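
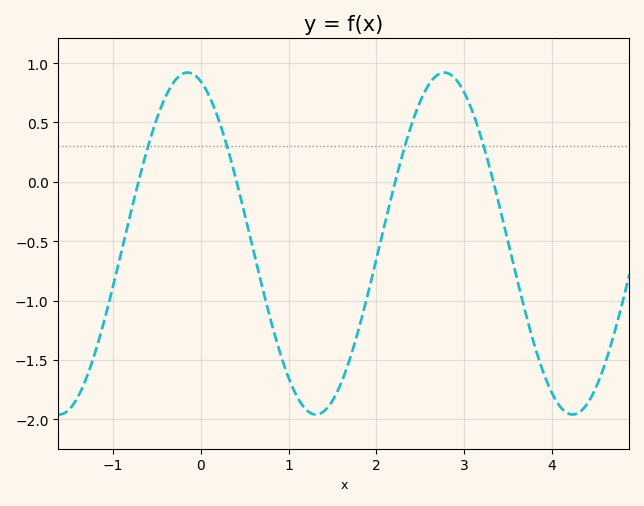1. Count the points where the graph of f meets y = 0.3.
4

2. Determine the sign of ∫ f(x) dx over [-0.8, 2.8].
negative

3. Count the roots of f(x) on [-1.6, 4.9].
4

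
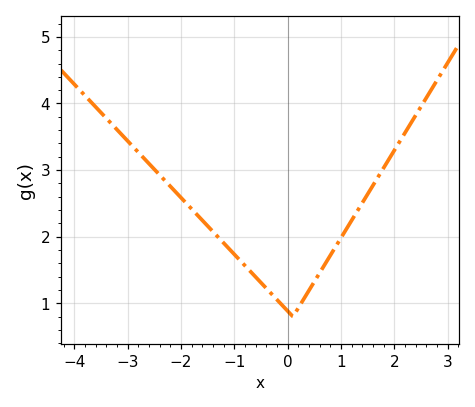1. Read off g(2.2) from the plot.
3.56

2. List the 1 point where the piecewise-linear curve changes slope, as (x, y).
(0.1, 0.8)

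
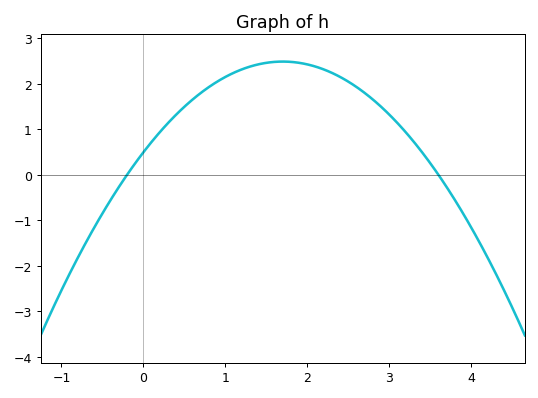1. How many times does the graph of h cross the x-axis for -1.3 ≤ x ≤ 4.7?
2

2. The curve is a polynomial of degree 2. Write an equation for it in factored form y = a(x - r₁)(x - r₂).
y = -0.69(x + 0.2)(x - 3.6)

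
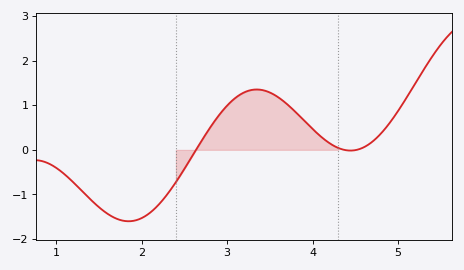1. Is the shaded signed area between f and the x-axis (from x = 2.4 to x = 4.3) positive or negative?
positive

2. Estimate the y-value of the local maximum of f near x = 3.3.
1.4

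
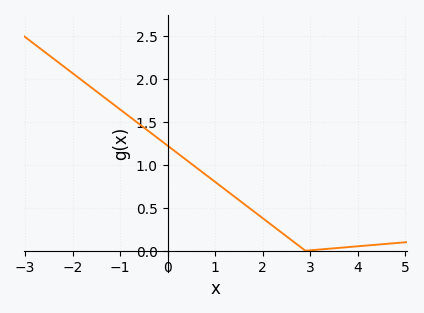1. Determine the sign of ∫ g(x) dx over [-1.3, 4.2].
positive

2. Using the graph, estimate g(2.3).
0.25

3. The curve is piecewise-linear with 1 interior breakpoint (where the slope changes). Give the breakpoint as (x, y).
(2.9, 0)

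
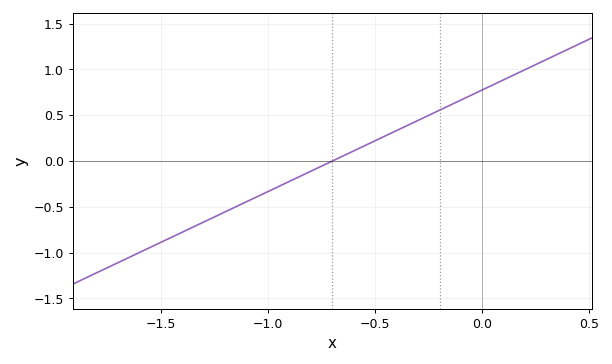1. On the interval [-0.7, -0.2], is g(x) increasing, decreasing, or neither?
increasing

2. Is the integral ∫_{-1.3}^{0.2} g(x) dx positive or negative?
positive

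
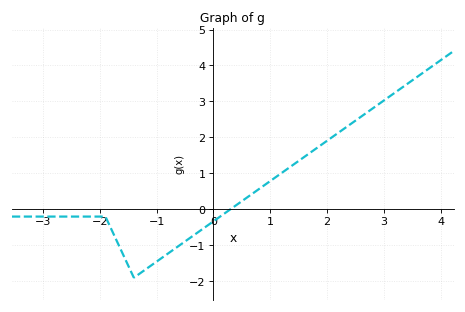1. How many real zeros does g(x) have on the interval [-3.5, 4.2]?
1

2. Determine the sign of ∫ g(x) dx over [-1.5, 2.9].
positive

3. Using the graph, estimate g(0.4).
0.1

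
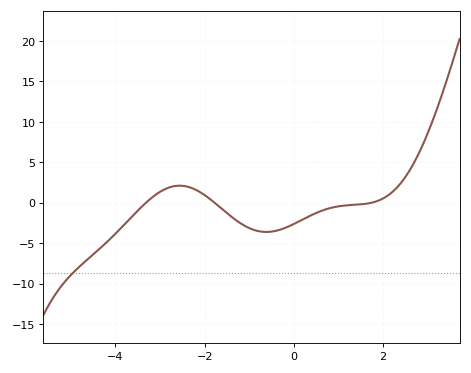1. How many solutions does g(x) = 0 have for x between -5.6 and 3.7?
3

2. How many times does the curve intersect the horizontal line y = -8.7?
1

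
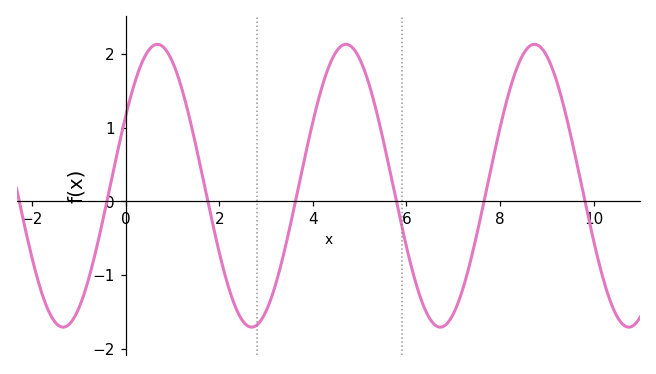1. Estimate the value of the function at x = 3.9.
0.8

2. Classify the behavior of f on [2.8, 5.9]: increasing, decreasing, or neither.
neither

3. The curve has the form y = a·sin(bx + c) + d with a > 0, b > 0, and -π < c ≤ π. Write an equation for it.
y = 1.92sin(1.6x + 0.51) + 0.21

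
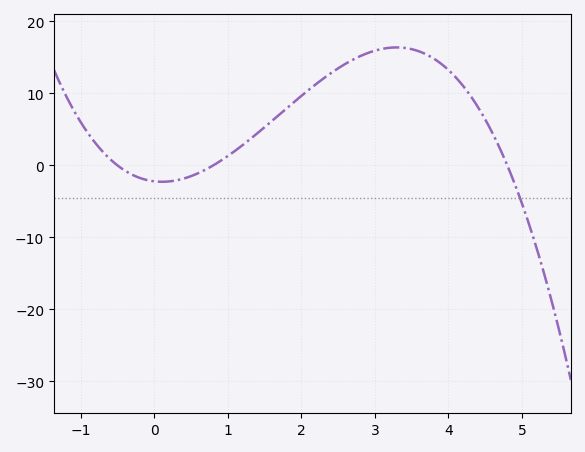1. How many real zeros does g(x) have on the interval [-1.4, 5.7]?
3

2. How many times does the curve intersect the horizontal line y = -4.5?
1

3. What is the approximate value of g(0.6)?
-1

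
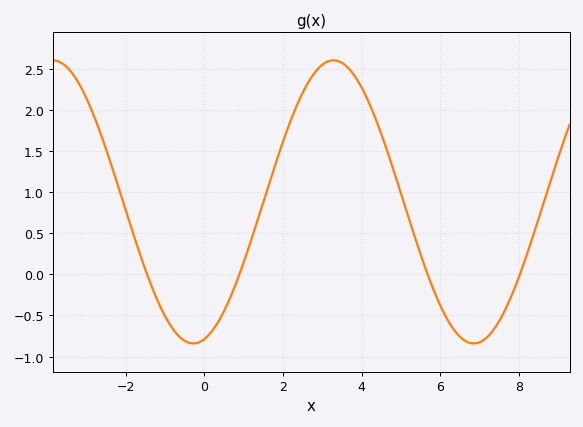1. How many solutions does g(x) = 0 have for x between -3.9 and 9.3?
4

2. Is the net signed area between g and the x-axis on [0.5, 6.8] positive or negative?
positive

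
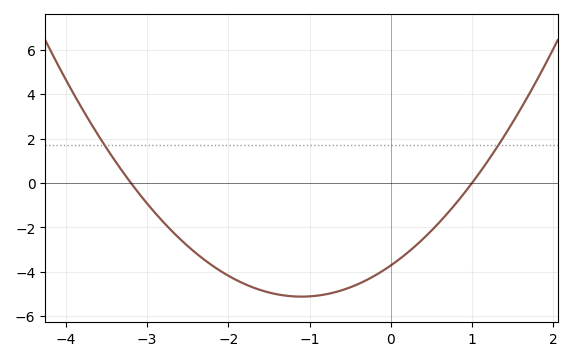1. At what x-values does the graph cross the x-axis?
-3.2, 1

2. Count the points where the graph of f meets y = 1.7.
2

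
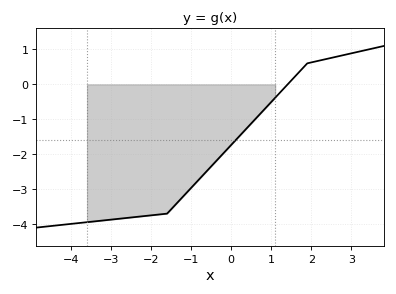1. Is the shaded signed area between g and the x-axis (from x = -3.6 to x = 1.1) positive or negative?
negative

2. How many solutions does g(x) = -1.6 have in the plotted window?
1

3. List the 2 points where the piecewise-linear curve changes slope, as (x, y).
(-1.6, -3.7); (1.9, 0.6)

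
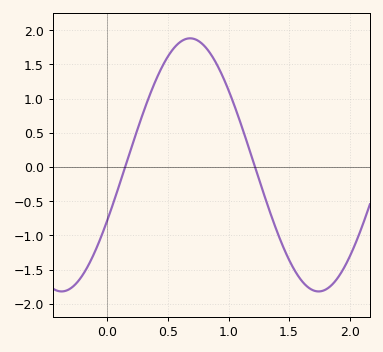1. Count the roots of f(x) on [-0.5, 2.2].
2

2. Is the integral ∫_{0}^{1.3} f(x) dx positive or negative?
positive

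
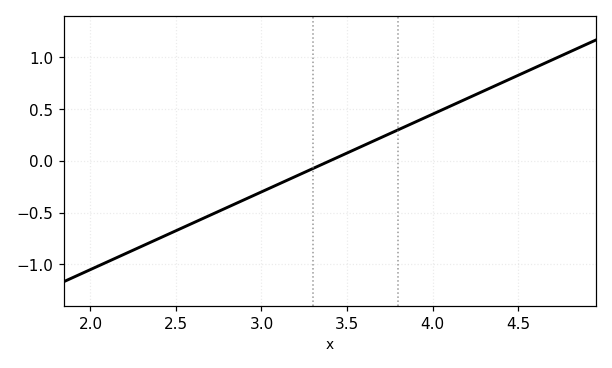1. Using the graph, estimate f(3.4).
0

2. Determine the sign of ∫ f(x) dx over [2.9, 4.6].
positive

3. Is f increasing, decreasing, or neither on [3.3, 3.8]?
increasing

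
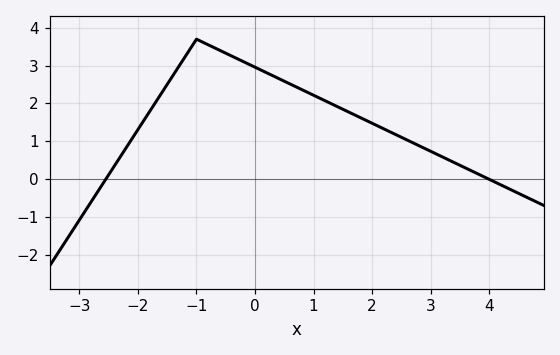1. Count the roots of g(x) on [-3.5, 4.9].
2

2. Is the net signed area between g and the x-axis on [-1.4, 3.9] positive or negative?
positive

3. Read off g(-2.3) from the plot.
0.59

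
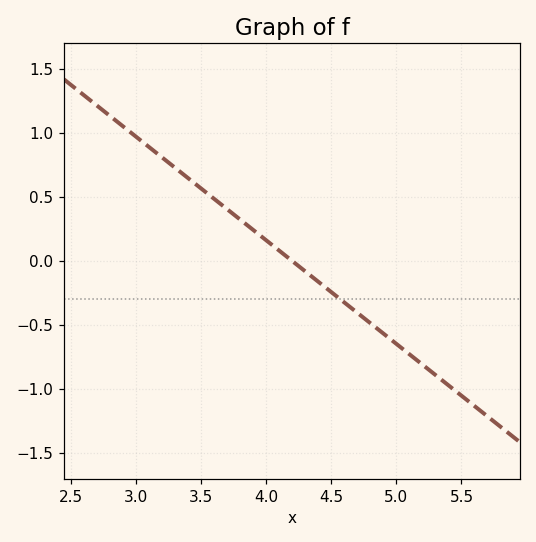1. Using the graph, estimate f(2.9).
1.05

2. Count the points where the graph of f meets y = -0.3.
1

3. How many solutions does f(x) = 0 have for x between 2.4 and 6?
1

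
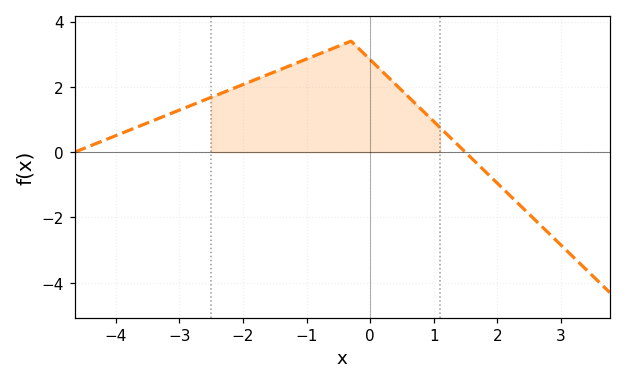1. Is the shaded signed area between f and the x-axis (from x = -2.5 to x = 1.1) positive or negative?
positive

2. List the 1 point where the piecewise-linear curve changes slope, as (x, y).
(-0.3, 3.4)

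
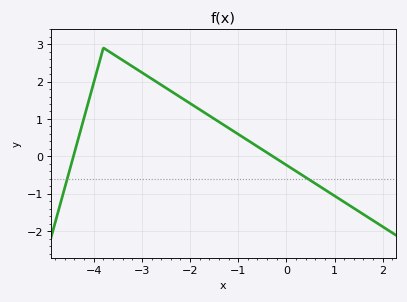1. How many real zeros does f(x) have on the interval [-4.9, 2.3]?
2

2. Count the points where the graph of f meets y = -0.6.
2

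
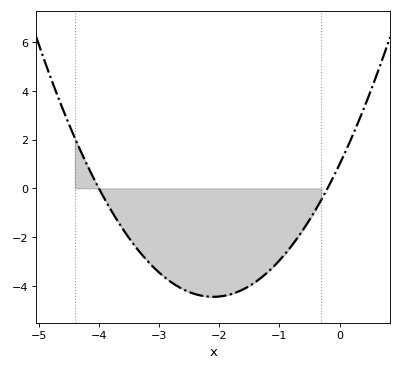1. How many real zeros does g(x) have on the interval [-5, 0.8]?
2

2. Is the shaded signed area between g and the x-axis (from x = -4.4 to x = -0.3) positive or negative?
negative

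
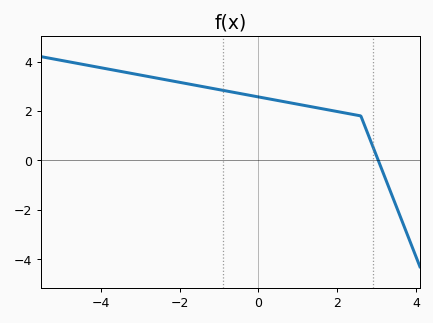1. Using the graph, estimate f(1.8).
2.04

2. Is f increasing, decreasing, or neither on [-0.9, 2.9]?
decreasing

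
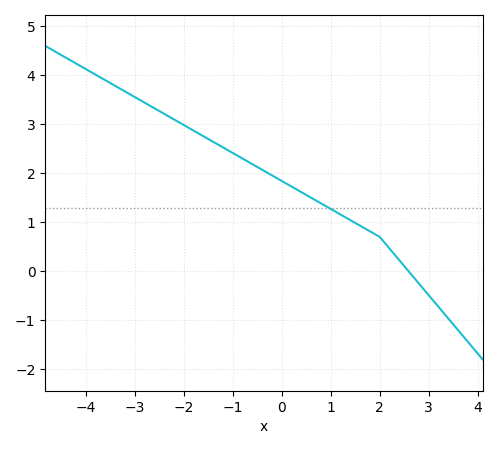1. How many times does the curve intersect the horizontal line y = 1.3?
1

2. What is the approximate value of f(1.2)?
1.2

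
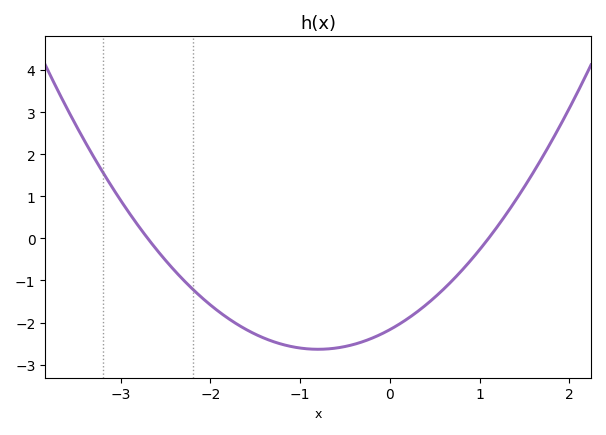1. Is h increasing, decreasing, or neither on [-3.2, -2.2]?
decreasing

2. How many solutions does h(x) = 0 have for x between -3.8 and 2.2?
2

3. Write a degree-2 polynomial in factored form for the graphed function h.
y = 0.73(x + 2.7)(x - 1.1)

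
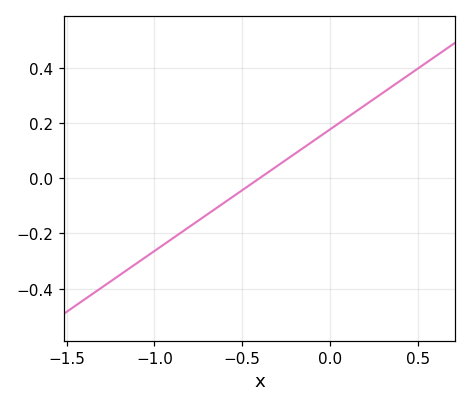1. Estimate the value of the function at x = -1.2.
-0.352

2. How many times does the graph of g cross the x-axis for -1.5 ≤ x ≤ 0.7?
1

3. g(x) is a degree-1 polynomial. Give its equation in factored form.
y = 0.44(x + 0.4)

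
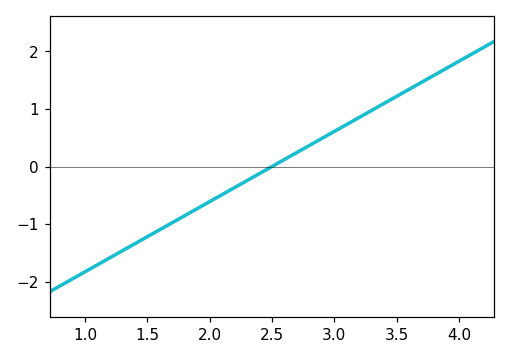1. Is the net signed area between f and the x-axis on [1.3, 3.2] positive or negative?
negative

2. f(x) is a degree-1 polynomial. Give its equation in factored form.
y = 1.22(x - 2.5)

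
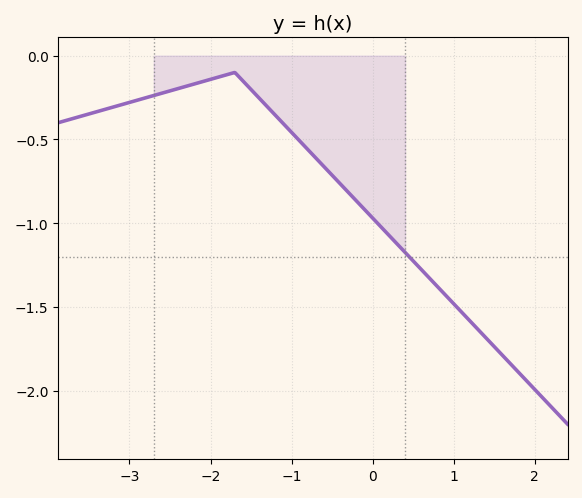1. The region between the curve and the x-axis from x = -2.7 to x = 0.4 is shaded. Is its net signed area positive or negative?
negative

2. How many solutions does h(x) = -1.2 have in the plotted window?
1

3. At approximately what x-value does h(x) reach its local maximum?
-1.7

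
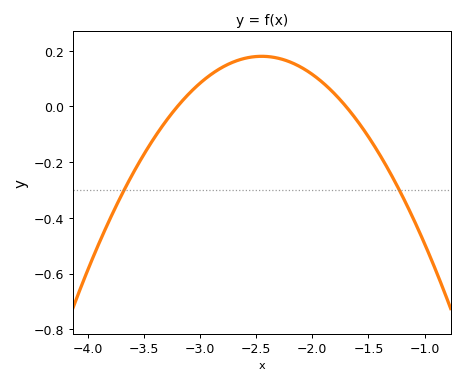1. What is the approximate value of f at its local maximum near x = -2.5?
0.18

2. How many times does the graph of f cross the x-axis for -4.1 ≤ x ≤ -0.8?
2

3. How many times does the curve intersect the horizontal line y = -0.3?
2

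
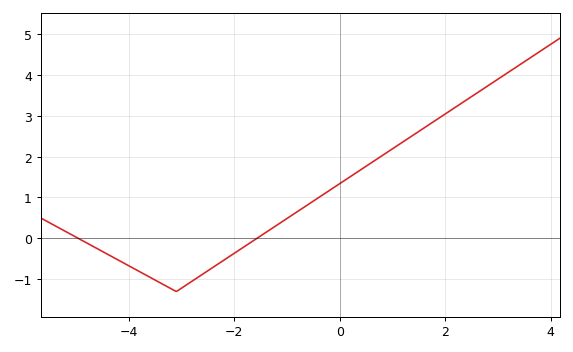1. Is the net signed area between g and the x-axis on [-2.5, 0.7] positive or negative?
positive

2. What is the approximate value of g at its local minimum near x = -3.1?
-1.3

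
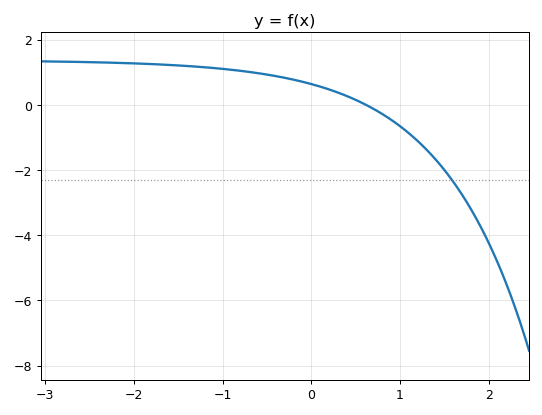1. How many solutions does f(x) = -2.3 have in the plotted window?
1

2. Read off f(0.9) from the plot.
-0.458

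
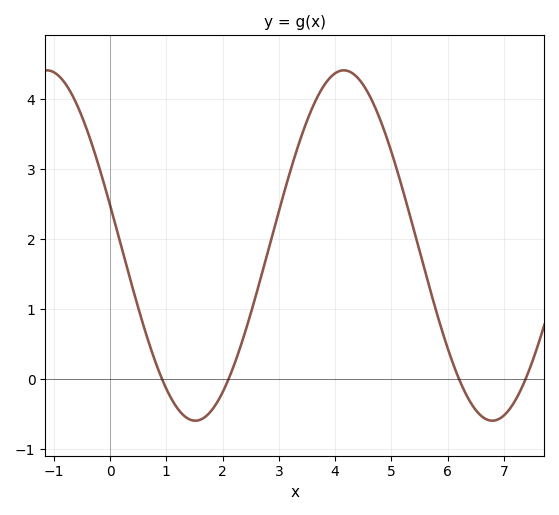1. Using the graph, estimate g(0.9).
0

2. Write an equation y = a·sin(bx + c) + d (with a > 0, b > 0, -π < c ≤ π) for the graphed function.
y = 2.5sin(1.2x + 2.9) + 1.91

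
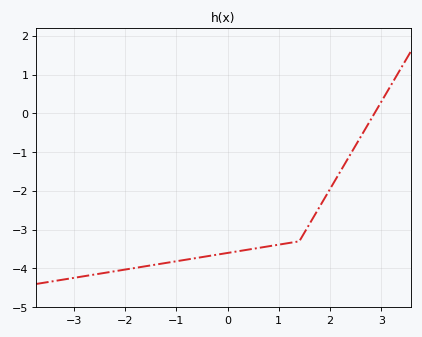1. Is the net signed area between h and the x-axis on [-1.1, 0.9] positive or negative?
negative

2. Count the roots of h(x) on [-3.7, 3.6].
1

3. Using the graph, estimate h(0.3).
-3.54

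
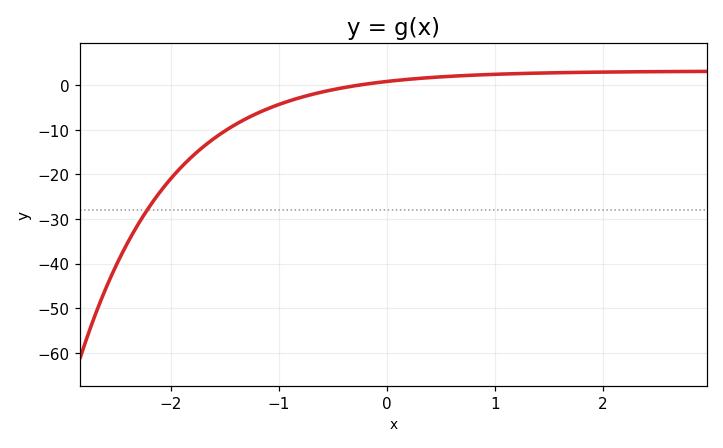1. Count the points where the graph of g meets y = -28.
1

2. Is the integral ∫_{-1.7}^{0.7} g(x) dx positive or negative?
negative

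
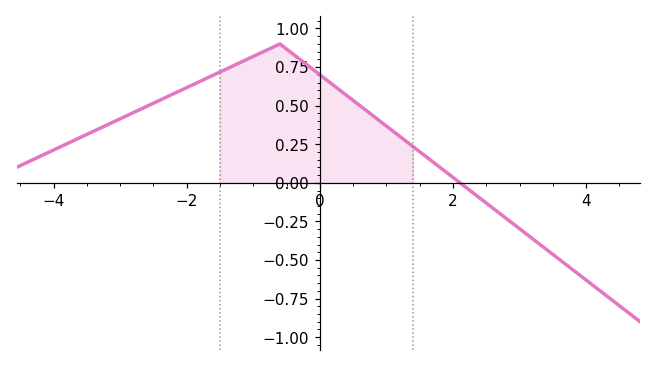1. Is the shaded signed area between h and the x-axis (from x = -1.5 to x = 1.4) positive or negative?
positive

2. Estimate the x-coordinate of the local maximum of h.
-0.599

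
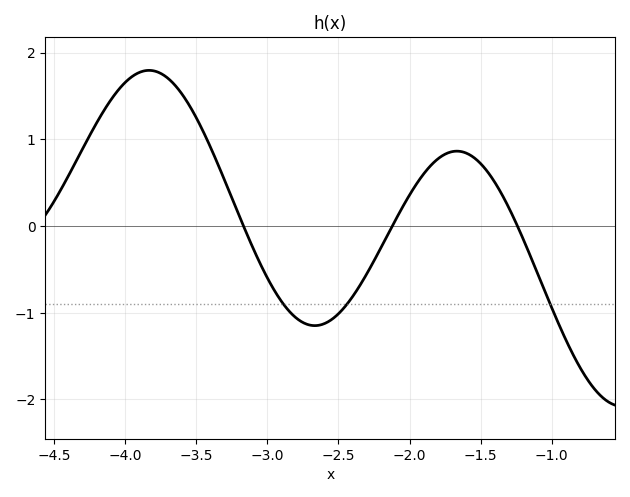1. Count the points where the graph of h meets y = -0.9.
3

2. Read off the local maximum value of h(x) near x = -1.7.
0.9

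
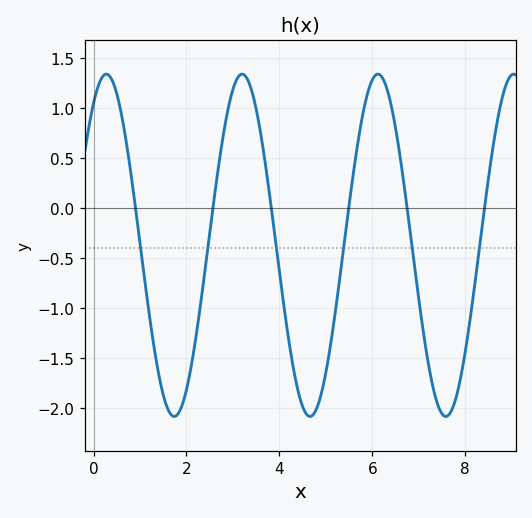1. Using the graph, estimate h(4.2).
-1.3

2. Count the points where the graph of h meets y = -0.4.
6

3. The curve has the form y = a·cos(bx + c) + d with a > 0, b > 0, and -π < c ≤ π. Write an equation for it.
y = 1.71cos(2.1x - 0.59) - 0.37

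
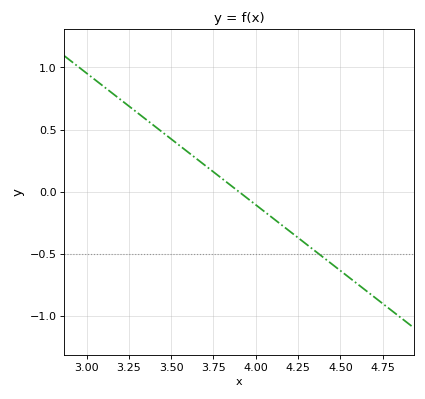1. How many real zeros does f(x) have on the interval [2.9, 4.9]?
1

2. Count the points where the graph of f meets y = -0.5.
1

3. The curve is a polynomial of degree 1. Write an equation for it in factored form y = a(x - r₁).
y = -1.06(x - 3.9)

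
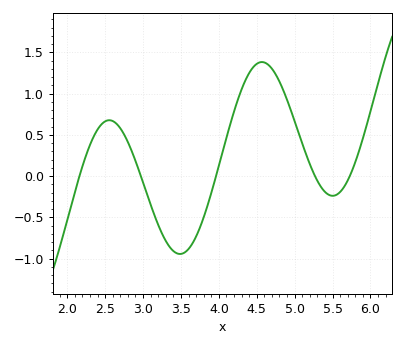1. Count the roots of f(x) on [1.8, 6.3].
5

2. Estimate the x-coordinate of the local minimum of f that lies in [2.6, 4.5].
3.5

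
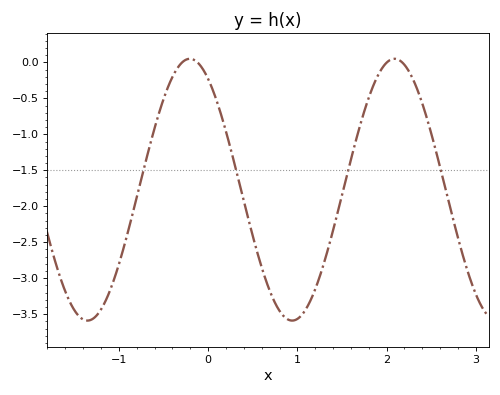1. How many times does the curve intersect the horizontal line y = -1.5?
4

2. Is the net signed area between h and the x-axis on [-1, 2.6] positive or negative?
negative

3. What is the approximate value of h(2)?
0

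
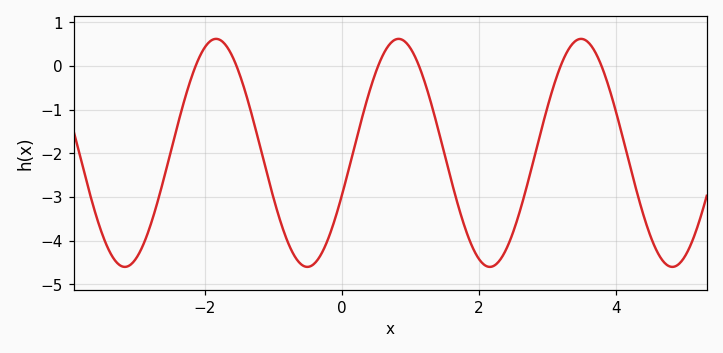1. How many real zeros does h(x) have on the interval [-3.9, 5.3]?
6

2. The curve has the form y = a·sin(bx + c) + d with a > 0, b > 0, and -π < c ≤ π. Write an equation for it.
y = 2.61sin(2.36x - 0.39) - 1.99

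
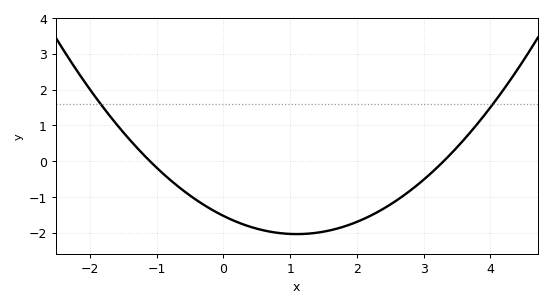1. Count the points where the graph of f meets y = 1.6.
2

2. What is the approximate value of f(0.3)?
-1.76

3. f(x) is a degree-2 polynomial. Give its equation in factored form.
y = 0.42(x + 1.1)(x - 3.3)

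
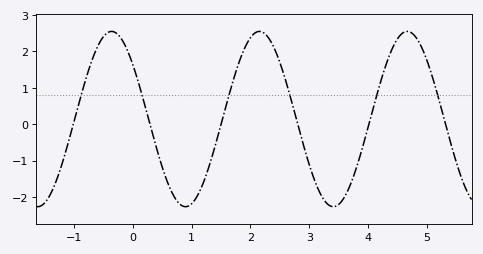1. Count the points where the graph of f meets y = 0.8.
6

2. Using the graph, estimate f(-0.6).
2.1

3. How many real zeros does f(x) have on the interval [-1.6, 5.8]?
6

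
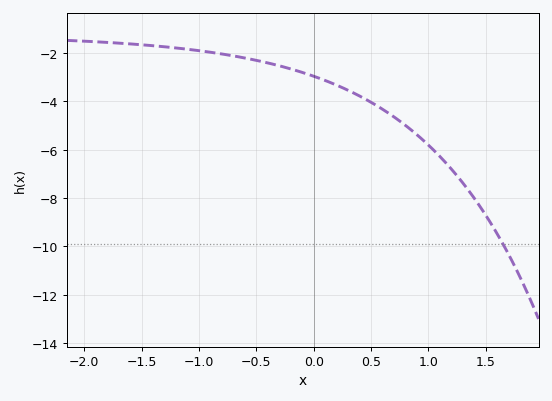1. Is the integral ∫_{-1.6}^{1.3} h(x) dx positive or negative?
negative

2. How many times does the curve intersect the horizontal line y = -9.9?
1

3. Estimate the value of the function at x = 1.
-5.8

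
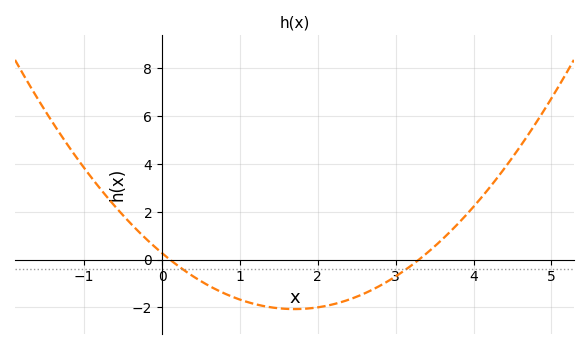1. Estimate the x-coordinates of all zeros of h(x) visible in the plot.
0.1, 3.3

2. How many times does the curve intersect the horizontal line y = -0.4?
2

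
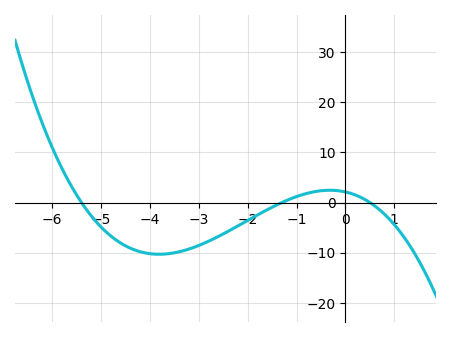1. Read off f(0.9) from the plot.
-3.33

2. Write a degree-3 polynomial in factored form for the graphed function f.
y = -0.6(x + 5.4)(x + 1.3)(x - 0.5)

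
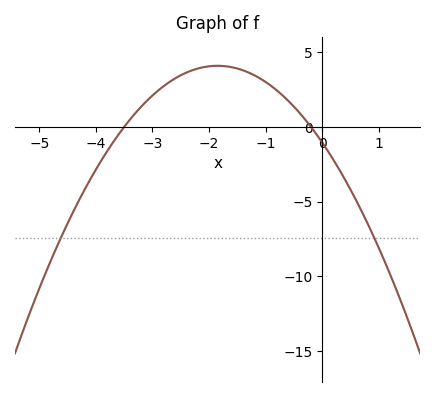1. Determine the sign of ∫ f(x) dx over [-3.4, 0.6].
positive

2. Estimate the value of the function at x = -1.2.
3.5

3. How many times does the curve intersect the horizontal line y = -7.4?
2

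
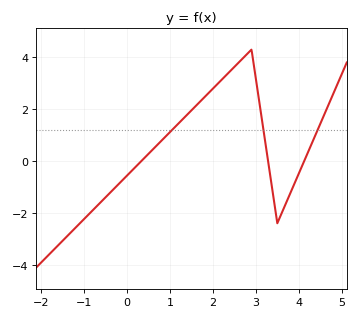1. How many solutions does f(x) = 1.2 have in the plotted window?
3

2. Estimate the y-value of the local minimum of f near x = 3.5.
-2.39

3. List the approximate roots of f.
0.333, 3.29, 4.13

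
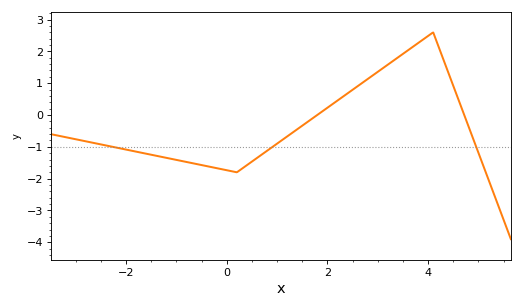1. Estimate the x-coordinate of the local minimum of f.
0.199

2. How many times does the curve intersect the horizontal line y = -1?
3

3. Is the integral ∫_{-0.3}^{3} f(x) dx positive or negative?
negative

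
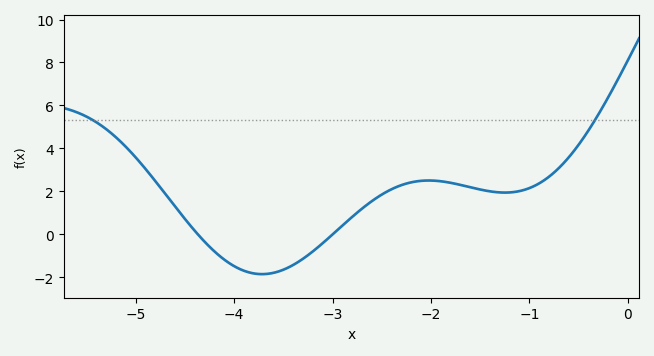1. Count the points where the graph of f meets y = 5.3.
2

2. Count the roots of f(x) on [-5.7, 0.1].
2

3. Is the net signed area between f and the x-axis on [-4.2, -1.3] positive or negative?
positive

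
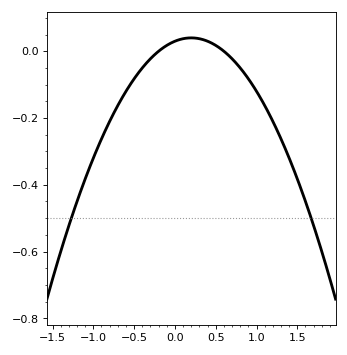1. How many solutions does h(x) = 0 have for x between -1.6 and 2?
2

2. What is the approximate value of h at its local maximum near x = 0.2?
0.04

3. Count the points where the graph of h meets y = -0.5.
2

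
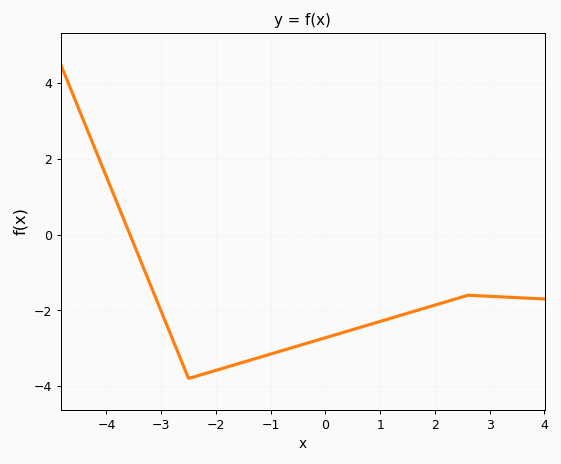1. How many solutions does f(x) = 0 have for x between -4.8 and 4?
1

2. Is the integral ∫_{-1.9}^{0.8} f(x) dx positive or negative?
negative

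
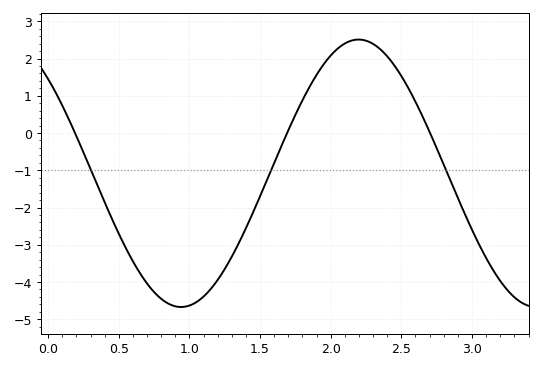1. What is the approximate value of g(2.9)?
-1.7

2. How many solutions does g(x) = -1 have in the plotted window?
3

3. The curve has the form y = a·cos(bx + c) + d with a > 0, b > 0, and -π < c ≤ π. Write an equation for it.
y = 3.59cos(2.5x + 0.79) - 1.08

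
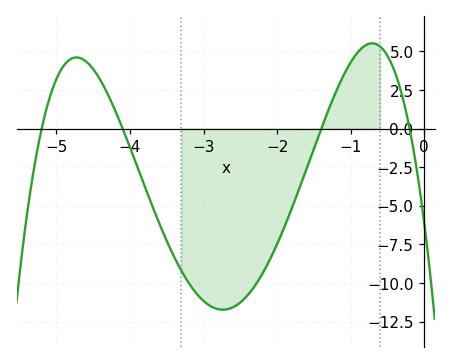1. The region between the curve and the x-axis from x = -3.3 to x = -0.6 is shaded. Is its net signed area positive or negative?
negative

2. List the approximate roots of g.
-5.2, -4.1, -1.4, -0.2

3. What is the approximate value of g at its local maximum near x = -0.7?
5.5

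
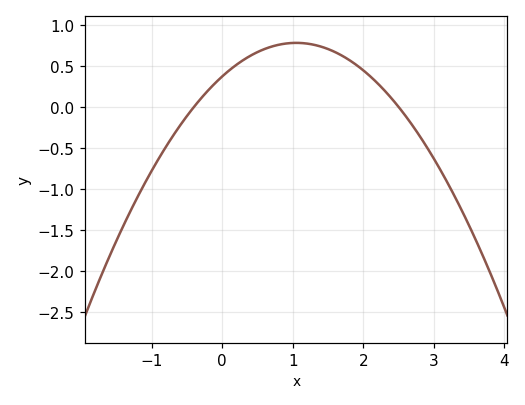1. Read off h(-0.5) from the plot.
-0.111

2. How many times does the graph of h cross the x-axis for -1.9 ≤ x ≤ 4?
2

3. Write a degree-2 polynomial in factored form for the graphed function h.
y = -0.37(x + 0.4)(x - 2.5)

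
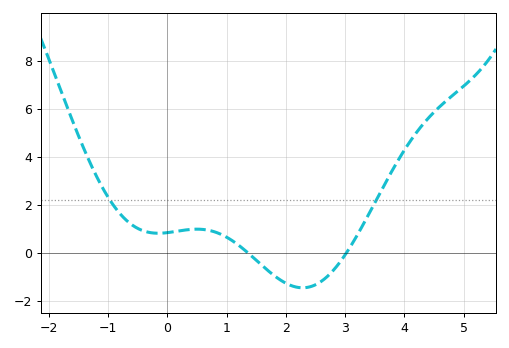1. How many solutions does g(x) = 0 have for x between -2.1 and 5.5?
2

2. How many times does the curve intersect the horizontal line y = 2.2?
2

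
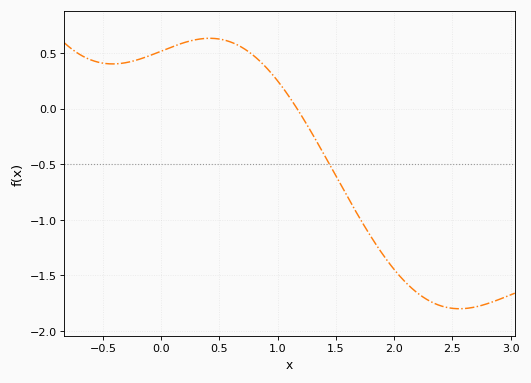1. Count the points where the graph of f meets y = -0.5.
1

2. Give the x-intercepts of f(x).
1.17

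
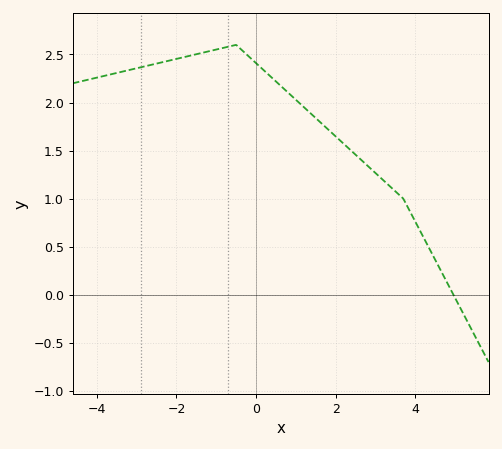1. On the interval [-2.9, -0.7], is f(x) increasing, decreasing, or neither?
increasing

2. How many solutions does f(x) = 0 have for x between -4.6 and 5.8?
1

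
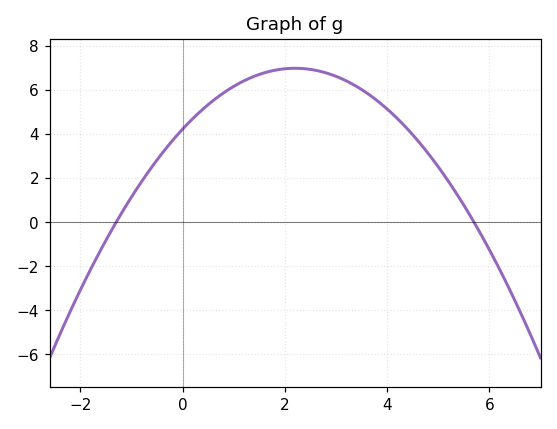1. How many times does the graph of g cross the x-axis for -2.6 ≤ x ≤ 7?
2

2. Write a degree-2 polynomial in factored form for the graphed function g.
y = -0.57(x + 1.3)(x - 5.7)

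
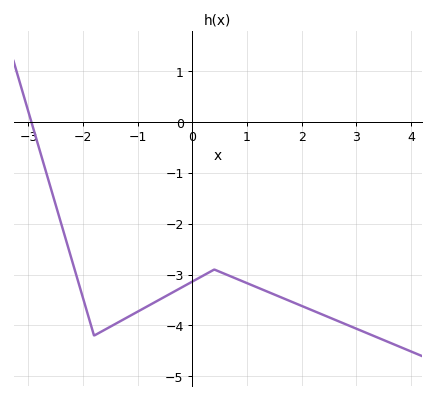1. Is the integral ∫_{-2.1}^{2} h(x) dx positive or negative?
negative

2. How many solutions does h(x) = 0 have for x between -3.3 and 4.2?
1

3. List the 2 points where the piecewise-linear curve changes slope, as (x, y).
(-1.8, -4.2); (0.4, -2.9)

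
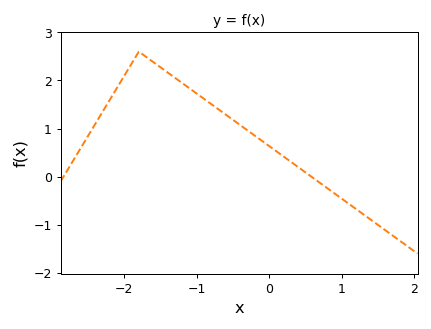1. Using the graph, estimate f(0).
0.6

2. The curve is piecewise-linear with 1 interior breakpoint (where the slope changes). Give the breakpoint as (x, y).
(-1.8, 2.6)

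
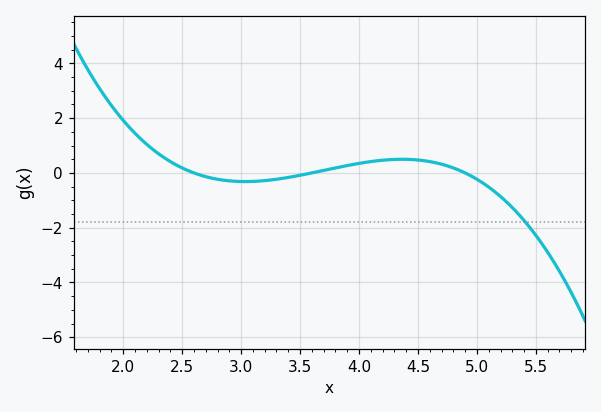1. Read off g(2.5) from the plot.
0.182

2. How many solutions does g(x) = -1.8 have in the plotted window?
1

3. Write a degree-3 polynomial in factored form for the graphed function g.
y = -0.69(x - 2.6)(x - 3.6)(x - 4.9)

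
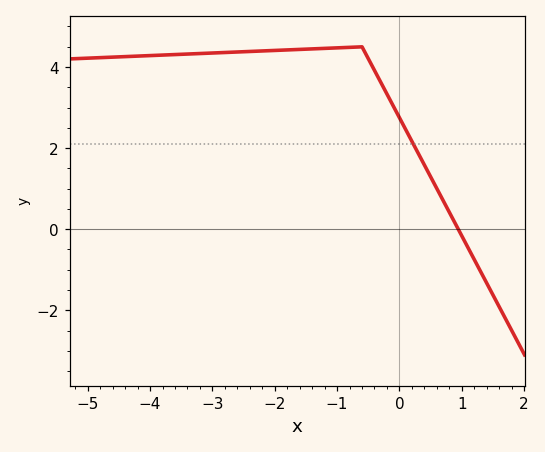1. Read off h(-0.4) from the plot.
3.92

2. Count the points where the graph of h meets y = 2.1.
1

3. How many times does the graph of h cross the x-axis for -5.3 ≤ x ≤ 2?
1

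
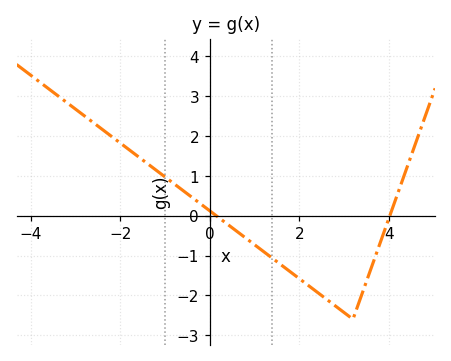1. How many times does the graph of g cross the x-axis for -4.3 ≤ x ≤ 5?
2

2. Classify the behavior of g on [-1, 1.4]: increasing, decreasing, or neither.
decreasing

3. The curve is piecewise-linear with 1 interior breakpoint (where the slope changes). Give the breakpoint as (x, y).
(3.2, -2.6)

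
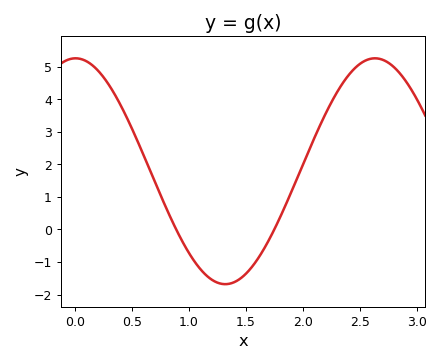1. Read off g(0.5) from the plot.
3.09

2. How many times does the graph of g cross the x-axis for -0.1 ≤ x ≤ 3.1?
2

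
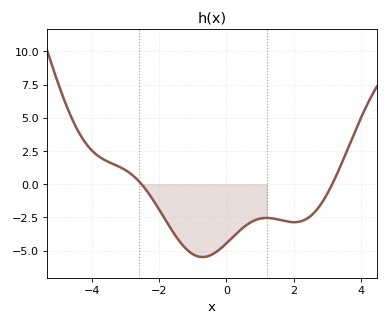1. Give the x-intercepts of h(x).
-2.53, 3.15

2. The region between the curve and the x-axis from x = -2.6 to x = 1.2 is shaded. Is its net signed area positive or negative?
negative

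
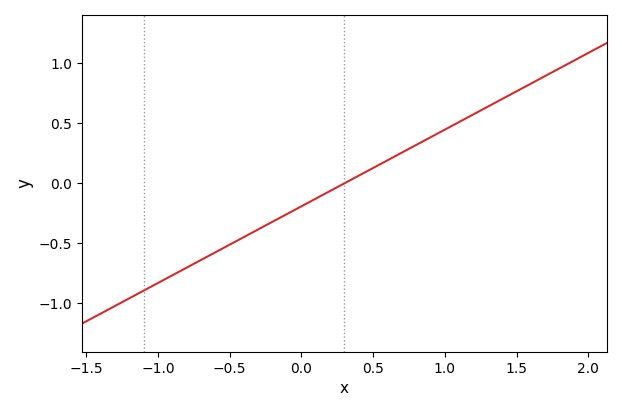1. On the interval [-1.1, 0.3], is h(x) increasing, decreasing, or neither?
increasing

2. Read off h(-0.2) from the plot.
-0.32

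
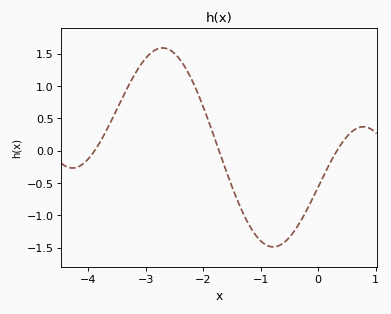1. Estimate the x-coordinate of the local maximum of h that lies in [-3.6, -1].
-2.71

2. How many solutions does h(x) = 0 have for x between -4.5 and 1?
3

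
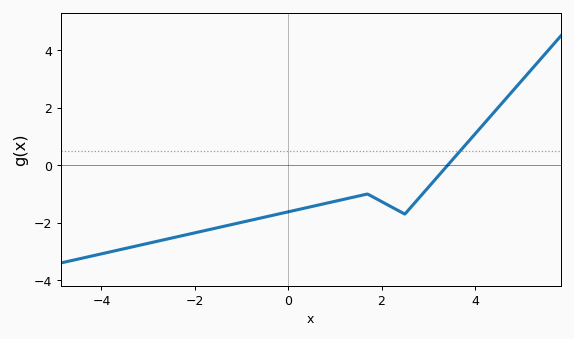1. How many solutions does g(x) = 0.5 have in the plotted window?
1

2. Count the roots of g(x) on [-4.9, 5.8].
1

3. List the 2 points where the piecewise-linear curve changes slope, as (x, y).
(1.7, -1); (2.5, -1.7)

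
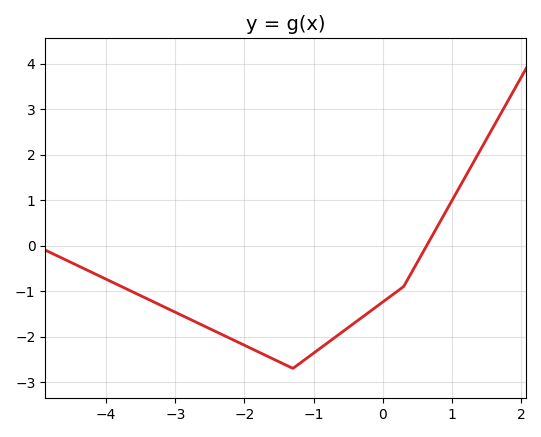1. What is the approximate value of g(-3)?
-1.5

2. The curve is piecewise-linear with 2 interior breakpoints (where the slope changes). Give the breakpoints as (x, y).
(-1.3, -2.7); (0.3, -0.9)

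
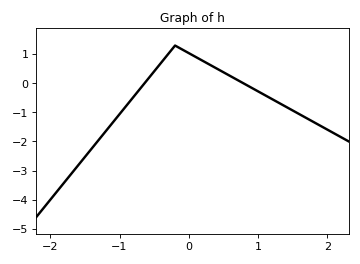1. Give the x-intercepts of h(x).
-0.641, 0.788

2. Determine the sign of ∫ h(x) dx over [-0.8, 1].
positive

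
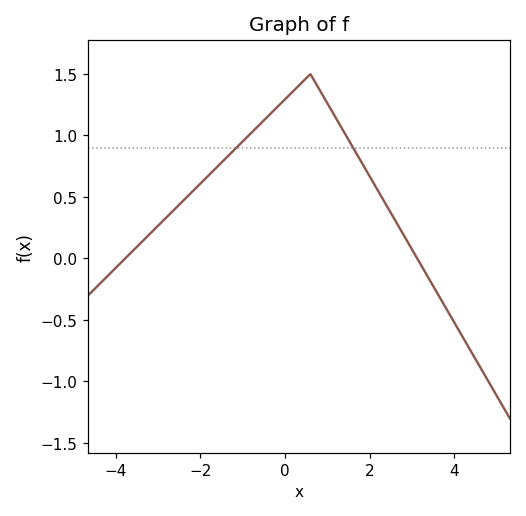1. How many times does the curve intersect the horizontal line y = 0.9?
2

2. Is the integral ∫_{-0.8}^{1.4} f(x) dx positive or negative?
positive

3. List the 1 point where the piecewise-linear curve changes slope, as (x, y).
(0.6, 1.5)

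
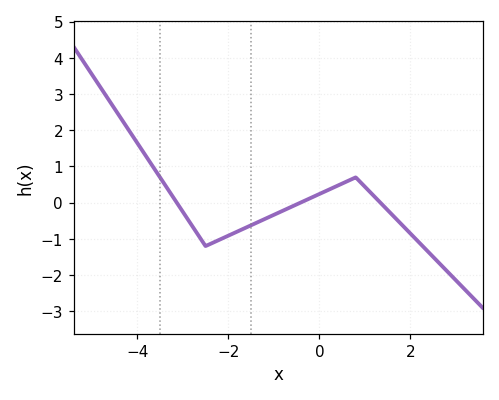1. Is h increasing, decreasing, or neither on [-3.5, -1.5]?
neither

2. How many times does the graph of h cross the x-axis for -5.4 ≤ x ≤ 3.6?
3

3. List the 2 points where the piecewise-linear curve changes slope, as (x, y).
(-2.5, -1.2); (0.8, 0.7)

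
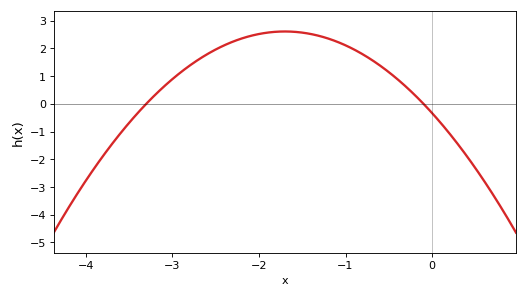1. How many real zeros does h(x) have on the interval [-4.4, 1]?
2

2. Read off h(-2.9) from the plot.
1.14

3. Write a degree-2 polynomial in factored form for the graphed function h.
y = -1.02(x + 3.3)(x + 0.1)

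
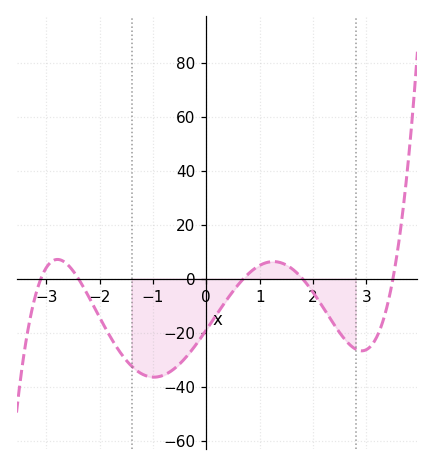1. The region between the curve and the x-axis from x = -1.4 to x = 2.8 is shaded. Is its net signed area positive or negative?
negative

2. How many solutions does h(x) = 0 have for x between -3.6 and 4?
5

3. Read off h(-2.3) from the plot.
-3.31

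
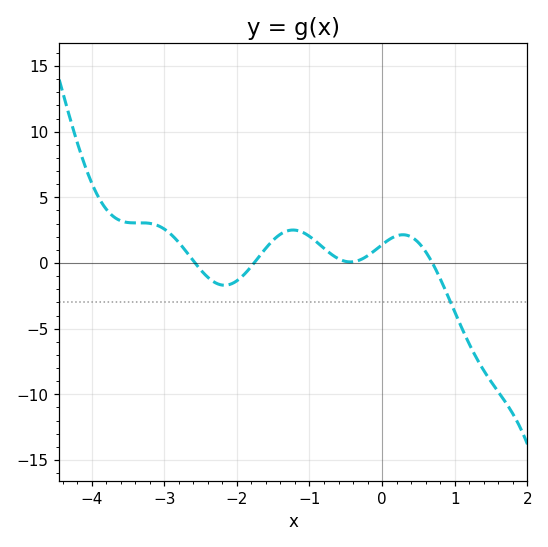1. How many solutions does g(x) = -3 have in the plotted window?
1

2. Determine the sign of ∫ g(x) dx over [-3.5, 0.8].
positive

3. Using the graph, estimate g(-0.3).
0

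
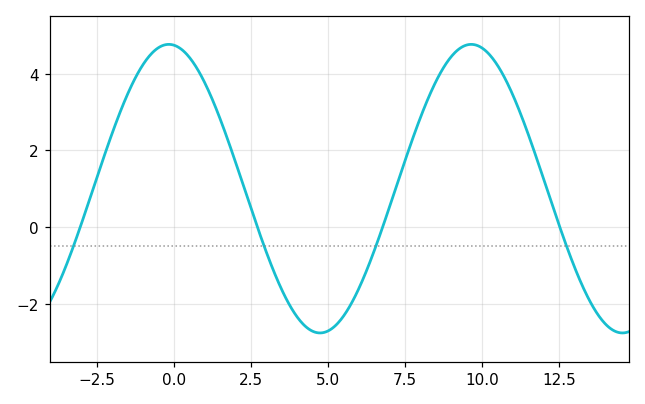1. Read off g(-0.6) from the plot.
4.6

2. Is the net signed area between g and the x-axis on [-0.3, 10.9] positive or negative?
positive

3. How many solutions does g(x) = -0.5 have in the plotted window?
4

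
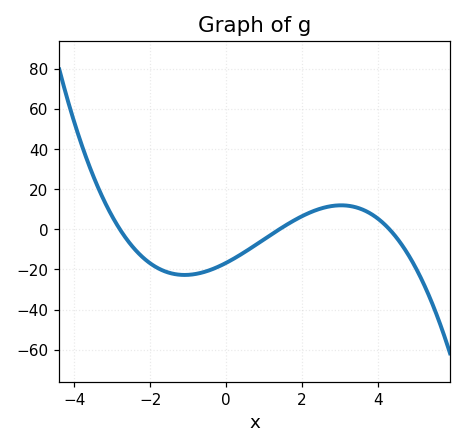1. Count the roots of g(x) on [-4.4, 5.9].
3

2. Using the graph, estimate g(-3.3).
17.7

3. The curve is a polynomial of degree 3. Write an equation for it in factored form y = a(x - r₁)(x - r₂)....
y = -0.99(x + 2.8)(x - 1.4)(x - 4.3)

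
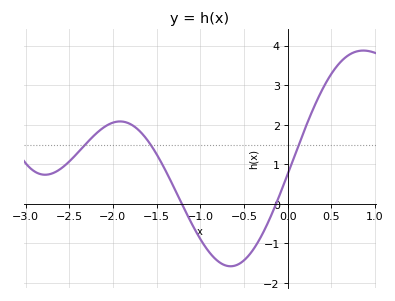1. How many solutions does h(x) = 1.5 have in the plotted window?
3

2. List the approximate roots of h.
-1.21, -0.132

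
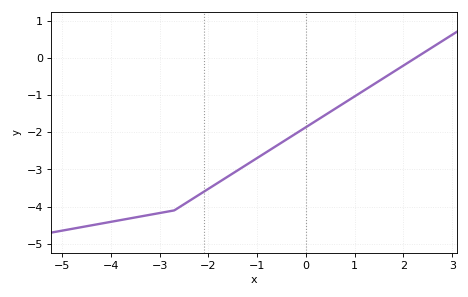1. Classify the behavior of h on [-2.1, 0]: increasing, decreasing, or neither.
increasing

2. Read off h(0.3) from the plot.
-1.6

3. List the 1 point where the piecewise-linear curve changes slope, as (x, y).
(-2.7, -4.1)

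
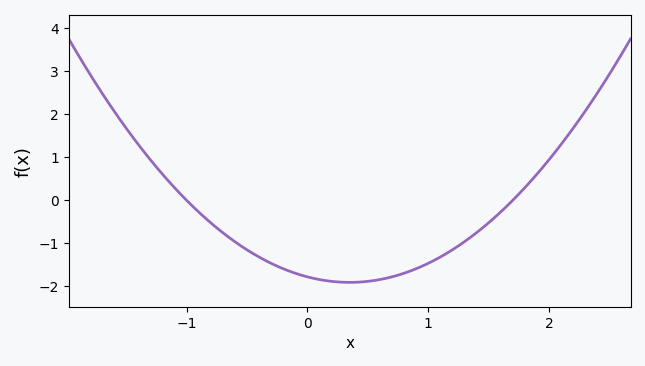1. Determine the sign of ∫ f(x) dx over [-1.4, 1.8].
negative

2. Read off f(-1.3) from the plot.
0.9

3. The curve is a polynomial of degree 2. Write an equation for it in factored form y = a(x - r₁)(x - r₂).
y = 1.05(x + 1)(x - 1.7)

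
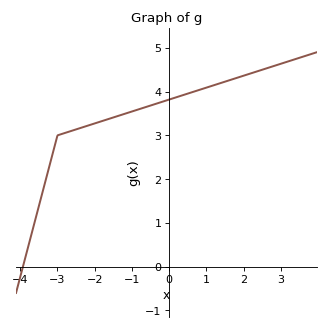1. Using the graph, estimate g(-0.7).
3.63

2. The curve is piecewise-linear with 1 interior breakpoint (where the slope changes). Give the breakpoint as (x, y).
(-3, 3)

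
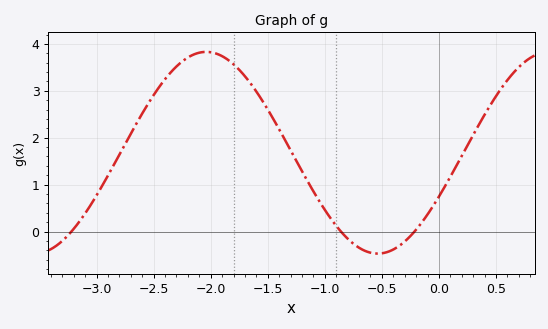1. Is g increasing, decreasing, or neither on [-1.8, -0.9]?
decreasing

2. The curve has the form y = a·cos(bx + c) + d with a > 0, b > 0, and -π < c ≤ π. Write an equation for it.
y = 2.15cos(2.09x - 2.02) + 1.68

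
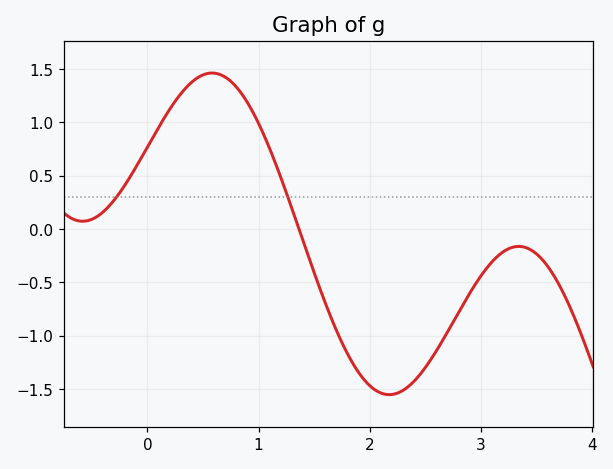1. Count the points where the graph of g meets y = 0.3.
2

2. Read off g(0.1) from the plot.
0.95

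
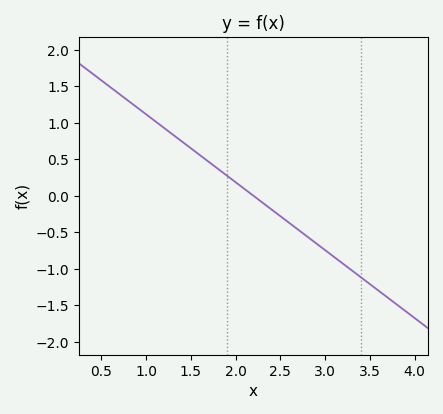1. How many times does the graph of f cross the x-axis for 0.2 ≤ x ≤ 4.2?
1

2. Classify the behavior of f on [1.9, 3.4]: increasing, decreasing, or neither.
decreasing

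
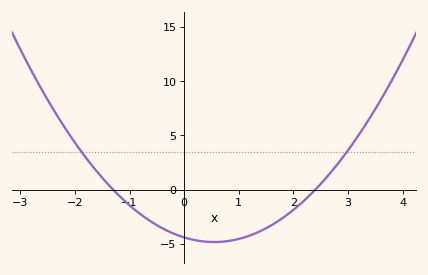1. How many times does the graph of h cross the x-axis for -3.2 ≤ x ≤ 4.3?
2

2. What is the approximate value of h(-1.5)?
1.1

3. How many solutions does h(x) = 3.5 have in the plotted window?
2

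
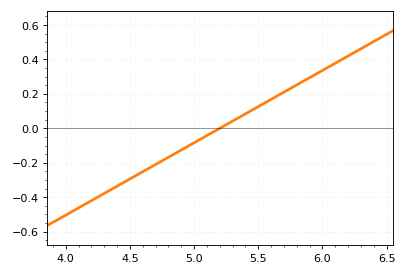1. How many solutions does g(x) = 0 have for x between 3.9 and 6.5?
1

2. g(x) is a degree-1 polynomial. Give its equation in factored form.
y = 0.42(x - 5.2)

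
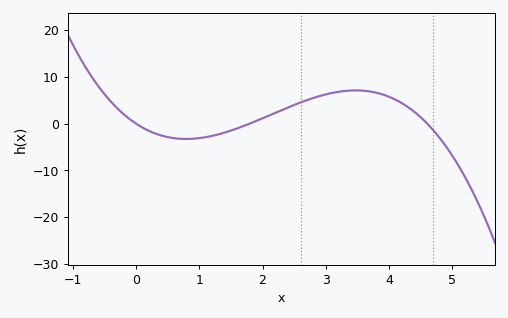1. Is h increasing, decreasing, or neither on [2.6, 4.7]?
neither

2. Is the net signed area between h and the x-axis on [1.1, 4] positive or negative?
positive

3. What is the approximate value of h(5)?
-7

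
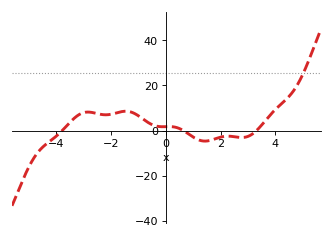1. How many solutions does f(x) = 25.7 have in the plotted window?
1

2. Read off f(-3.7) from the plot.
2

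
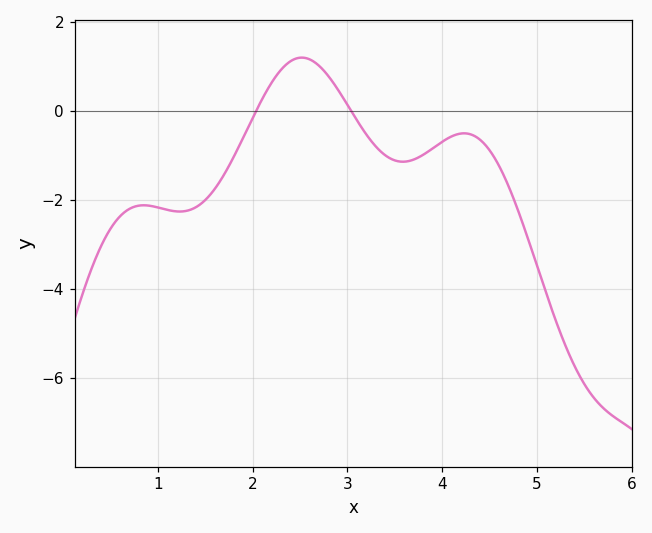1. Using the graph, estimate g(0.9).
-2.12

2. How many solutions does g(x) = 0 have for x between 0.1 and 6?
2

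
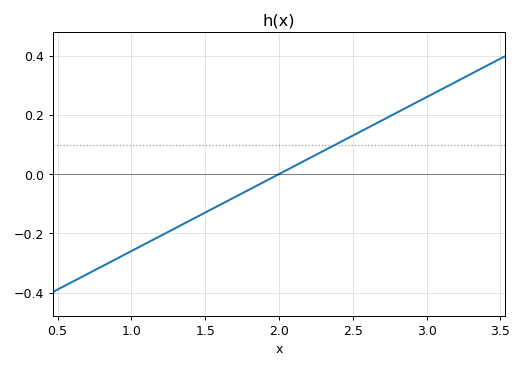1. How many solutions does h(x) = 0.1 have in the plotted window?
1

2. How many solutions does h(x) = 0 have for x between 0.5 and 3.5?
1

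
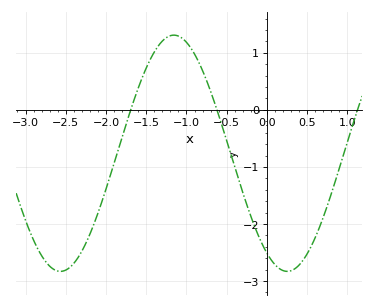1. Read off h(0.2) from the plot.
-2.82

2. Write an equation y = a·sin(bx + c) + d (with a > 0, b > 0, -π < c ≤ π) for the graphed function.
y = 2.07sin(2.23x - 2.13) - 0.76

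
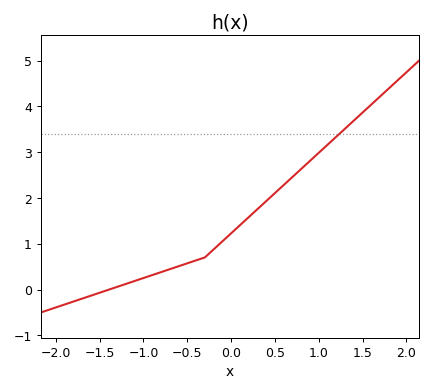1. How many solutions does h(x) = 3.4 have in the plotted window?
1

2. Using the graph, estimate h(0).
1.23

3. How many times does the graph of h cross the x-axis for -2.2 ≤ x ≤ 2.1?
1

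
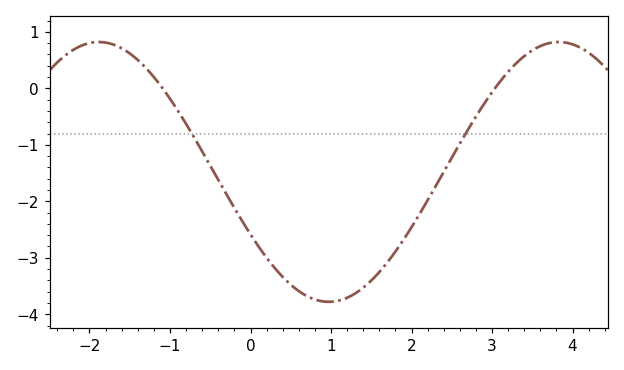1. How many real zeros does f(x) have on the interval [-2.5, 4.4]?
2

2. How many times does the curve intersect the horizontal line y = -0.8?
2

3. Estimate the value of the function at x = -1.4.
0.5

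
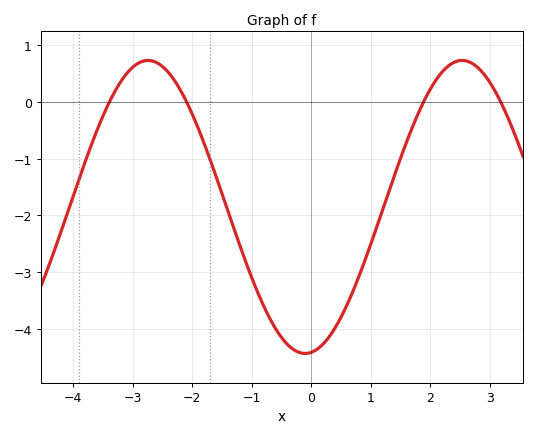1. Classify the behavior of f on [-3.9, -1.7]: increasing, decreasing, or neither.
neither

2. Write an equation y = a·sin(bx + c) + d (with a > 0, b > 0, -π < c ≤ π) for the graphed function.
y = 2.58sin(1.19x - 1.45) - 1.85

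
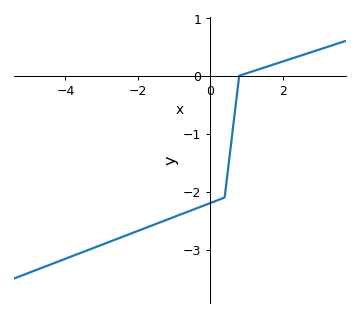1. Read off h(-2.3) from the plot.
-2.75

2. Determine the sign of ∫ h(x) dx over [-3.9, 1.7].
negative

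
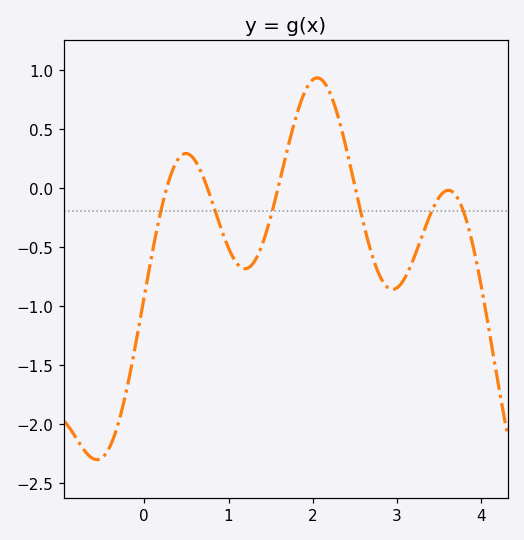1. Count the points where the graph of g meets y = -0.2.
6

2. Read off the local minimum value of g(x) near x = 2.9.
-0.85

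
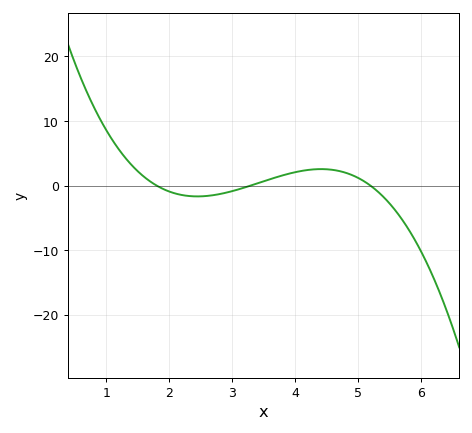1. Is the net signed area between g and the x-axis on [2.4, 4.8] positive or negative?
positive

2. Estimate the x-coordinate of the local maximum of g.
4.4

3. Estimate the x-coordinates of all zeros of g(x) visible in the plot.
1.8, 3.3, 5.2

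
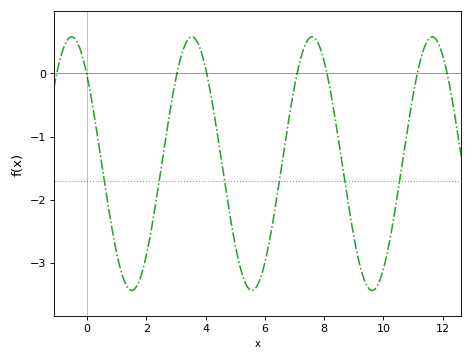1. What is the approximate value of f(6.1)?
-2.78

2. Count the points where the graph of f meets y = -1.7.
6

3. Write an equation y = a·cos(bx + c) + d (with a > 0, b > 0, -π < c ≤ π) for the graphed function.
y = 2.01cos(1.55x + 0.802) - 1.43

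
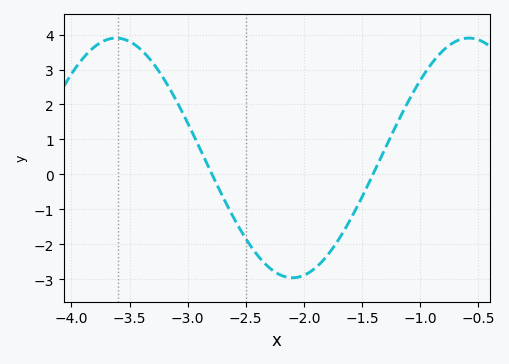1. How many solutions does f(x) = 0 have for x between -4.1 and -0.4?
2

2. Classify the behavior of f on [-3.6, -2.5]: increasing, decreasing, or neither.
decreasing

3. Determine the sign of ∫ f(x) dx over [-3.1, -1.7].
negative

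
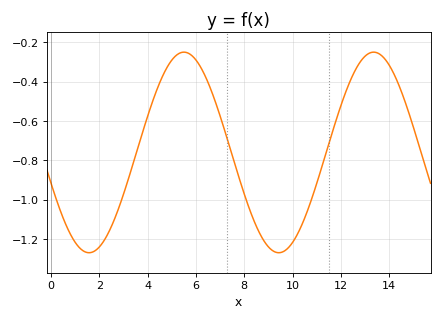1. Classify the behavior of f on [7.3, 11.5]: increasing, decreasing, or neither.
neither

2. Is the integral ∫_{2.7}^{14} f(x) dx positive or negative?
negative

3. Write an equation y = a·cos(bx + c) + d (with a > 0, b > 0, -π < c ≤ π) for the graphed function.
y = 0.51cos(0.8x + 1.88) - 0.76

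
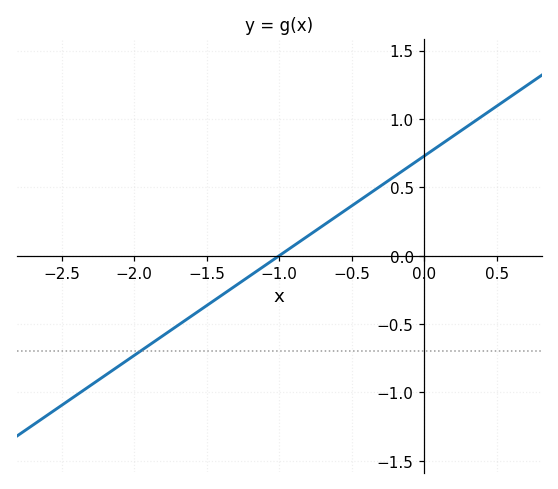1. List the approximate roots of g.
-1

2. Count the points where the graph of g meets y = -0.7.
1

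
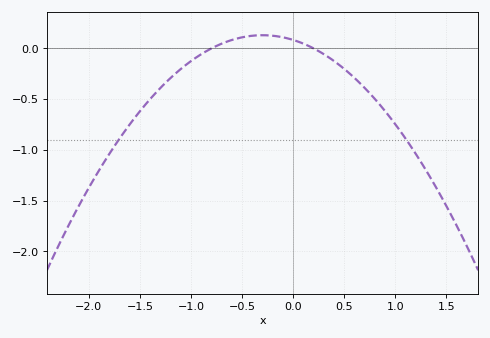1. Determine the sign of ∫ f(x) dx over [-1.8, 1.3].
negative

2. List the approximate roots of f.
-0.8, 0.2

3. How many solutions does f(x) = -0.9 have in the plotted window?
2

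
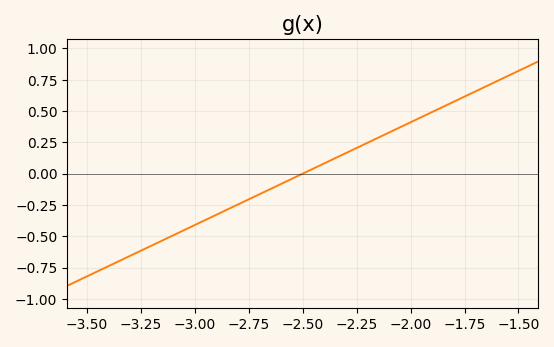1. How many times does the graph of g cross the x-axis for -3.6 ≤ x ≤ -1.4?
1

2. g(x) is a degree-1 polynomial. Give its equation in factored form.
y = 0.82(x + 2.5)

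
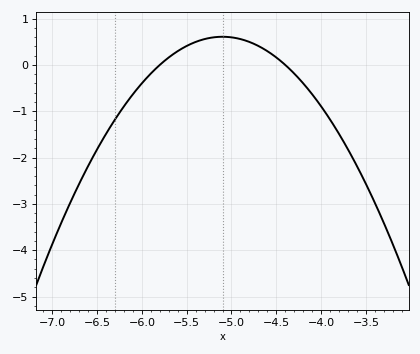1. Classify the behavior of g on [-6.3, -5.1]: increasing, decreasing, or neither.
increasing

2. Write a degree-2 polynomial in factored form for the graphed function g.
y = -1.24(x + 5.8)(x + 4.4)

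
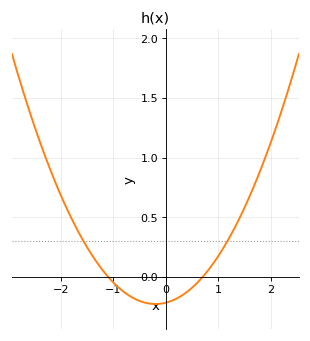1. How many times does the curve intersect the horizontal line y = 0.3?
2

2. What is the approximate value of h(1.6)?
0.7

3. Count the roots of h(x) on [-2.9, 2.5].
2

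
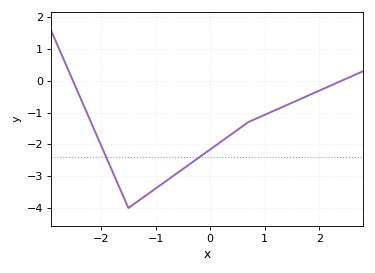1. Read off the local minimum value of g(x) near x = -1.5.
-4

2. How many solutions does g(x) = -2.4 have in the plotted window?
2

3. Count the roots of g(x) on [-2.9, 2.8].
2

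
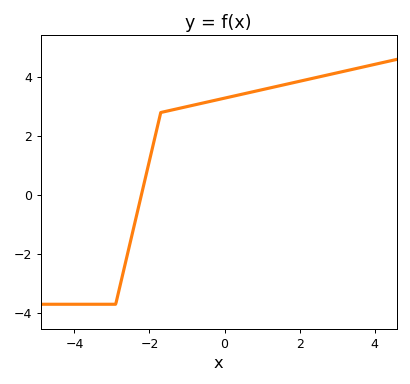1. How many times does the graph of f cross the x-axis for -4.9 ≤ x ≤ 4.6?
1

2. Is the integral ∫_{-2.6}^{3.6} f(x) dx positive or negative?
positive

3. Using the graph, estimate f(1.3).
3.66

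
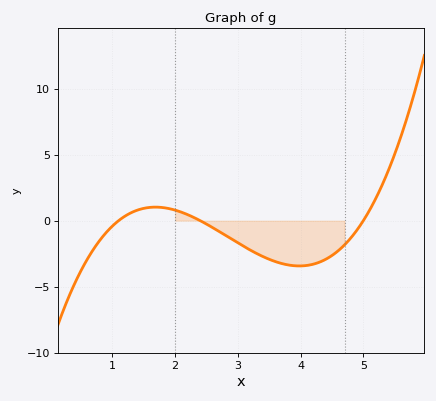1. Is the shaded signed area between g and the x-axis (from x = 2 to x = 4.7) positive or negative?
negative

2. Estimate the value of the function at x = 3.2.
-2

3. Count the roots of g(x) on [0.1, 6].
3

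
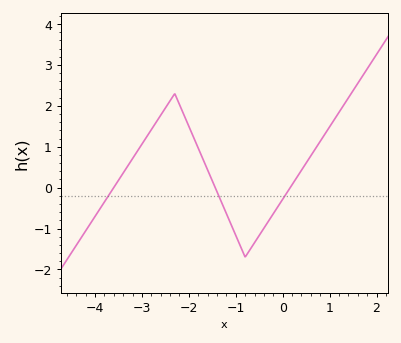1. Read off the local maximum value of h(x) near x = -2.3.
2.3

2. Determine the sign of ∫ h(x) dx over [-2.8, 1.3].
positive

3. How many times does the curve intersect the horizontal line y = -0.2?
3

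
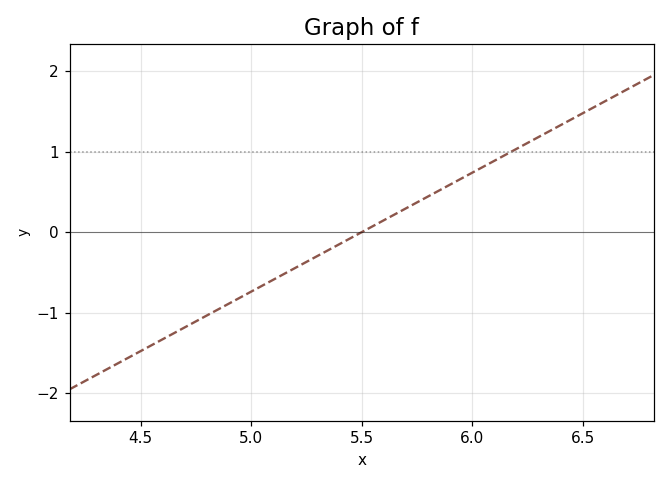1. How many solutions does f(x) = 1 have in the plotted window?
1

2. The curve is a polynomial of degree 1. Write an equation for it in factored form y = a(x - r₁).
y = 1.48(x - 5.5)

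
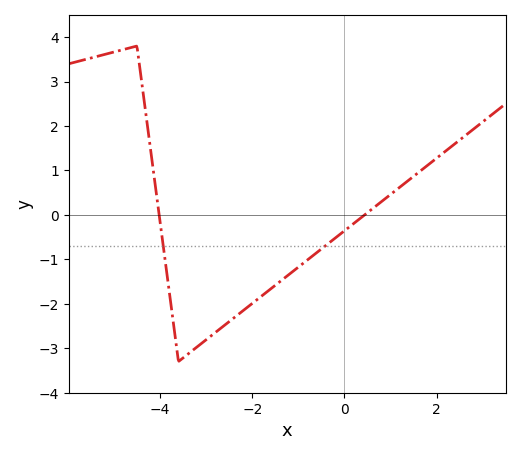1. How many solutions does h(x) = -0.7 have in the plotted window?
2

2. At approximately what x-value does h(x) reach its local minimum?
-3.6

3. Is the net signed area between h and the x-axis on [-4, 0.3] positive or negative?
negative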